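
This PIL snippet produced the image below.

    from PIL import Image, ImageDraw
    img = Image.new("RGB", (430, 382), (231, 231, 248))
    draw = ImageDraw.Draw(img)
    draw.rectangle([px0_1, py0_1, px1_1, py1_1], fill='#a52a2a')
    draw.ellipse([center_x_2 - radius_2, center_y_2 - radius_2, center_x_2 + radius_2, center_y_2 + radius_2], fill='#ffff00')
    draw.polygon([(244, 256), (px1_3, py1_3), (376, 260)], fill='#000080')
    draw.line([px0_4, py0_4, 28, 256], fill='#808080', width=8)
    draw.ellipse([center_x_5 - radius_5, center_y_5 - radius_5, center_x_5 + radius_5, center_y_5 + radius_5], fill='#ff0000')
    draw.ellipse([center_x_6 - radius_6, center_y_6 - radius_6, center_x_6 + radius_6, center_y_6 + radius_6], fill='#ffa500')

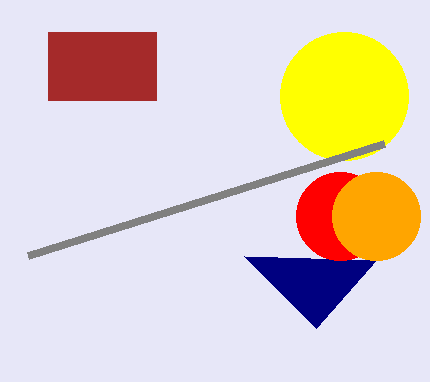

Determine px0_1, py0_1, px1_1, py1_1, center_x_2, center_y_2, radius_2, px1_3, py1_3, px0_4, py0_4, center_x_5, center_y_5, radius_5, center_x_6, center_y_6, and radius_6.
px0_1 = 48, py0_1 = 32, px1_1 = 156, py1_1 = 100, center_x_2 = 344, center_y_2 = 96, radius_2 = 64, px1_3 = 316, py1_3 = 328, px0_4 = 384, py0_4 = 144, center_x_5 = 340, center_y_5 = 216, radius_5 = 44, center_x_6 = 376, center_y_6 = 216, radius_6 = 44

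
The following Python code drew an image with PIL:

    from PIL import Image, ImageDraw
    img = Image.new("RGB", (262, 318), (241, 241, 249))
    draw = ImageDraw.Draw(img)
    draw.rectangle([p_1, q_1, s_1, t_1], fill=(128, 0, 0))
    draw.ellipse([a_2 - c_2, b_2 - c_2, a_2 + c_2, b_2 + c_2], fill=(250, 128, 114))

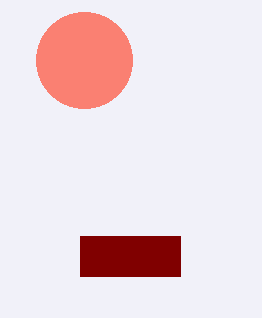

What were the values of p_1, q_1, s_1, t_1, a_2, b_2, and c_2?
p_1 = 80; q_1 = 236; s_1 = 180; t_1 = 276; a_2 = 84; b_2 = 60; c_2 = 48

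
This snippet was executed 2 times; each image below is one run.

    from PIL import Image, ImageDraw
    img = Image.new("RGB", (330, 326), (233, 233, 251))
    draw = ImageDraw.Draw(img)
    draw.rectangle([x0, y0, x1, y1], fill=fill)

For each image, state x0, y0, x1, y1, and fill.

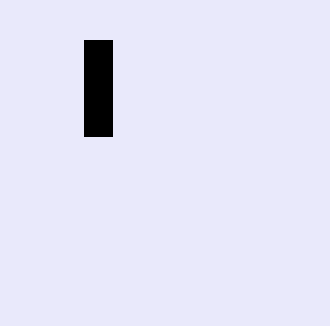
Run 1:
x0 = 84; y0 = 40; x1 = 112; y1 = 136; fill = 'black'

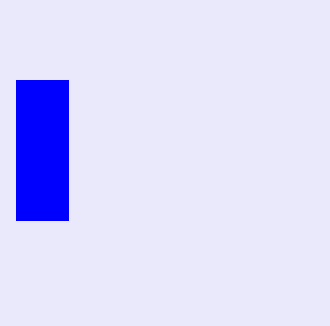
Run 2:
x0 = 16; y0 = 80; x1 = 68; y1 = 220; fill = 'blue'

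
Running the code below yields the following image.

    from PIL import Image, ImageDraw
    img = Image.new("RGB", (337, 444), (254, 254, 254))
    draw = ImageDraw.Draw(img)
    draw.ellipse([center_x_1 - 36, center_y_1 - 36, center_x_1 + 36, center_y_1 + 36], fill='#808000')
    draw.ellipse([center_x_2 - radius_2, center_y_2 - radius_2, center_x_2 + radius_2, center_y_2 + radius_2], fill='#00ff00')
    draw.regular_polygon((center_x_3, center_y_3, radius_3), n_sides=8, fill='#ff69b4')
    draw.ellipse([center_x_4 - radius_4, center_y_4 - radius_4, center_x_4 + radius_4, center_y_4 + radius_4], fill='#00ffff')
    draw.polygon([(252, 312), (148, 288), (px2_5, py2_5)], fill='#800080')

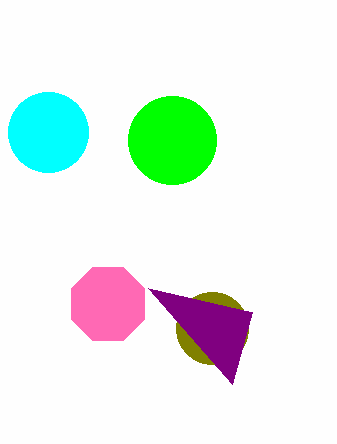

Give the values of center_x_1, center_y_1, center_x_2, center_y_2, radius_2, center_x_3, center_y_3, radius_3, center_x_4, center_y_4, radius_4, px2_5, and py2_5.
center_x_1 = 212; center_y_1 = 328; center_x_2 = 172; center_y_2 = 140; radius_2 = 44; center_x_3 = 108; center_y_3 = 304; radius_3 = 40; center_x_4 = 48; center_y_4 = 132; radius_4 = 40; px2_5 = 232; py2_5 = 384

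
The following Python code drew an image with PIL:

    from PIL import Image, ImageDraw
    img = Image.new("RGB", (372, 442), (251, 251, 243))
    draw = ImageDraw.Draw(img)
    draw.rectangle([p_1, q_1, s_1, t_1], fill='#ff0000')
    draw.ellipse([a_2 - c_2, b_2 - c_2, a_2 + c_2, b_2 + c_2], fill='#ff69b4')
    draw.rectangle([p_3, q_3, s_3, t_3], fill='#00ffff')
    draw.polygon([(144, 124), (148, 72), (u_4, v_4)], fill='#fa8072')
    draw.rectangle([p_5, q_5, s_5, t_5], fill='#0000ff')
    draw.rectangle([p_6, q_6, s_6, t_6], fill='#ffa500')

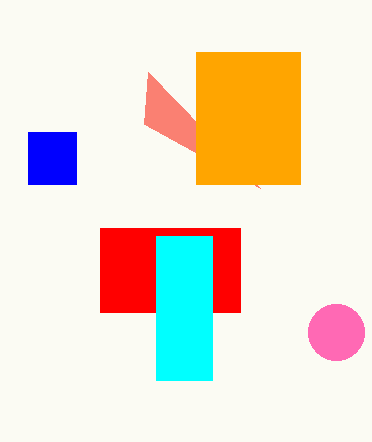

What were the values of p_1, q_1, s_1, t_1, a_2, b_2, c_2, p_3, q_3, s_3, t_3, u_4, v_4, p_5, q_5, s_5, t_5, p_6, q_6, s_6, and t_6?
p_1 = 100, q_1 = 228, s_1 = 240, t_1 = 312, a_2 = 336, b_2 = 332, c_2 = 28, p_3 = 156, q_3 = 236, s_3 = 212, t_3 = 380, u_4 = 260, v_4 = 188, p_5 = 28, q_5 = 132, s_5 = 76, t_5 = 184, p_6 = 196, q_6 = 52, s_6 = 300, t_6 = 184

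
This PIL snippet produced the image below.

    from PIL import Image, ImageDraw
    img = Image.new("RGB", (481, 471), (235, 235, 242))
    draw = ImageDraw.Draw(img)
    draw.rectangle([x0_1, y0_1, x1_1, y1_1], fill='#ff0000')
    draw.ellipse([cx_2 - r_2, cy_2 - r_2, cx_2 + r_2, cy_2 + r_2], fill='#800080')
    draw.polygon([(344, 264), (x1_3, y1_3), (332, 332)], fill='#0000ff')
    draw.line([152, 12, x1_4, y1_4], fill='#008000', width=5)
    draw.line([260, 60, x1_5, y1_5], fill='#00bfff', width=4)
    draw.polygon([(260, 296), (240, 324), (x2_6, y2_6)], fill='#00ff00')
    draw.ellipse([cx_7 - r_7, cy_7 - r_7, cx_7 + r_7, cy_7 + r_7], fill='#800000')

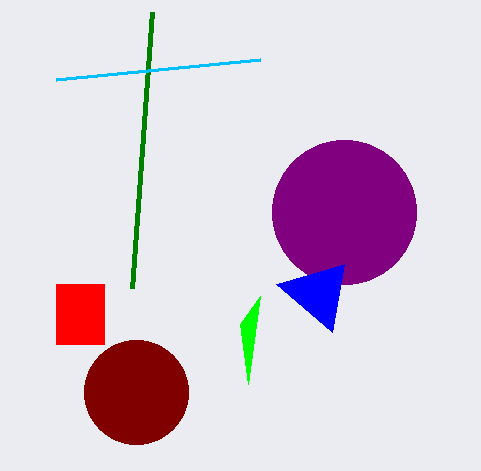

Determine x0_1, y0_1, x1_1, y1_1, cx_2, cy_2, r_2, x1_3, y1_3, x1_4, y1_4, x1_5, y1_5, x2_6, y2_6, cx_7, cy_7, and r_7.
x0_1 = 56
y0_1 = 284
x1_1 = 104
y1_1 = 344
cx_2 = 344
cy_2 = 212
r_2 = 72
x1_3 = 276
y1_3 = 284
x1_4 = 132
y1_4 = 288
x1_5 = 56
y1_5 = 80
x2_6 = 248
y2_6 = 384
cx_7 = 136
cy_7 = 392
r_7 = 52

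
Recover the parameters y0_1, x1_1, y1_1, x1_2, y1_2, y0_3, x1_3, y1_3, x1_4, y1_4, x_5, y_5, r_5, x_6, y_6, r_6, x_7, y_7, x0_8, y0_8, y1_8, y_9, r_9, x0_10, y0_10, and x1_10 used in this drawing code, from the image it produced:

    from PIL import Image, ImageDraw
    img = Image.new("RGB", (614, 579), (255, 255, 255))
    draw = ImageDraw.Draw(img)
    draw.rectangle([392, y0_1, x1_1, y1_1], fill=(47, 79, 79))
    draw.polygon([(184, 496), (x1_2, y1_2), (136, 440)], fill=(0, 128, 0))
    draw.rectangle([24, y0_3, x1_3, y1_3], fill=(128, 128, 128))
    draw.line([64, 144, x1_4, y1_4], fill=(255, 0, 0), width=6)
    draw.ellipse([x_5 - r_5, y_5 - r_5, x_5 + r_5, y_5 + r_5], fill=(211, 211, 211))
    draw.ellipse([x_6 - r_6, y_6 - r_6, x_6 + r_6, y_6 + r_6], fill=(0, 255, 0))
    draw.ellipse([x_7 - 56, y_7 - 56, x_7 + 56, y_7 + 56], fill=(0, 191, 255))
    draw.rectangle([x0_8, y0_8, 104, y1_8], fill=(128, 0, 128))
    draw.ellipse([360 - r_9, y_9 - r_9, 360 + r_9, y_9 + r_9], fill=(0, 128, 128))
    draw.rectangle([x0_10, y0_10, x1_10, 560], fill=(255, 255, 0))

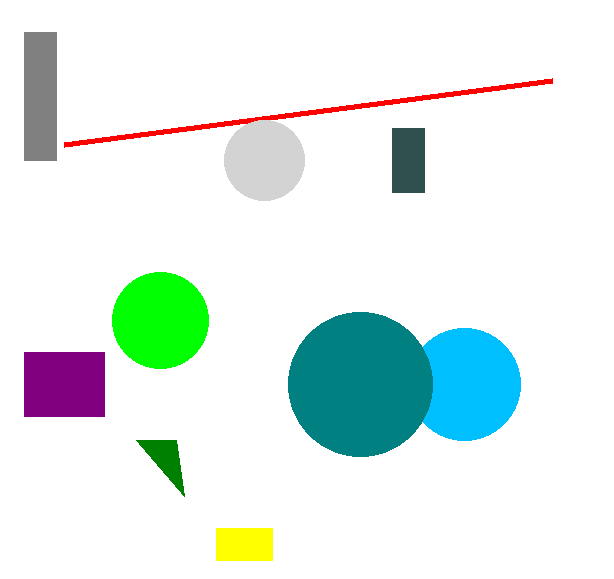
y0_1 = 128, x1_1 = 424, y1_1 = 192, x1_2 = 176, y1_2 = 440, y0_3 = 32, x1_3 = 56, y1_3 = 160, x1_4 = 552, y1_4 = 80, x_5 = 264, y_5 = 160, r_5 = 40, x_6 = 160, y_6 = 320, r_6 = 48, x_7 = 464, y_7 = 384, x0_8 = 24, y0_8 = 352, y1_8 = 416, y_9 = 384, r_9 = 72, x0_10 = 216, y0_10 = 528, x1_10 = 272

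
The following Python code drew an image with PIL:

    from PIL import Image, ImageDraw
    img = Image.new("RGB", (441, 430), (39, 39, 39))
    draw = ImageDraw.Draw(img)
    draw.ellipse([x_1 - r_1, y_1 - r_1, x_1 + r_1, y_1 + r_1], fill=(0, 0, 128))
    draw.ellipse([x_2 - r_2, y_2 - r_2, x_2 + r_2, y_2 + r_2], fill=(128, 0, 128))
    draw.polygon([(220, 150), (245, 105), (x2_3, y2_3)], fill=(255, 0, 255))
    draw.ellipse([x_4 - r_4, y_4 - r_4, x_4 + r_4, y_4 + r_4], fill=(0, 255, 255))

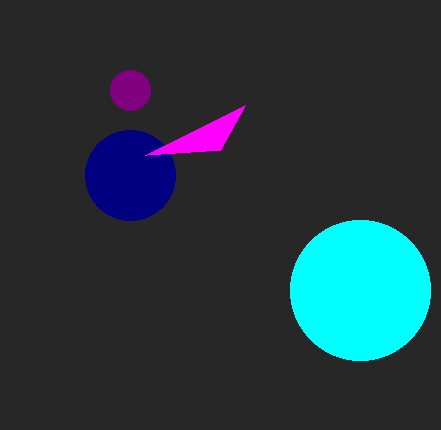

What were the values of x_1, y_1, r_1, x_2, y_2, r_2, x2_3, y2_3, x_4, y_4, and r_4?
x_1 = 130, y_1 = 175, r_1 = 45, x_2 = 130, y_2 = 90, r_2 = 20, x2_3 = 145, y2_3 = 155, x_4 = 360, y_4 = 290, r_4 = 70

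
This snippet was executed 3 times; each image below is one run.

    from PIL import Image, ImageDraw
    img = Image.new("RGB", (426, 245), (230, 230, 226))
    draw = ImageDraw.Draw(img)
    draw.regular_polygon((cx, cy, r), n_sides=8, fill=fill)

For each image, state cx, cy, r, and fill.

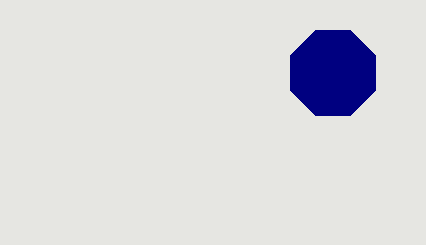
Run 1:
cx = 333, cy = 73, r = 46, fill = 'navy'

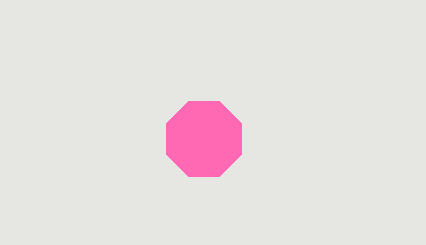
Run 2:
cx = 204, cy = 139, r = 41, fill = 'hotpink'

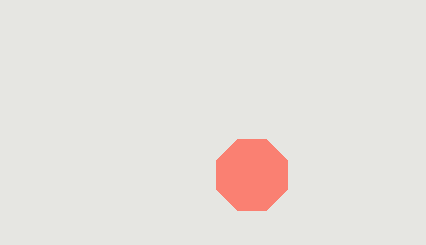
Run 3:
cx = 252
cy = 175
r = 38
fill = 'salmon'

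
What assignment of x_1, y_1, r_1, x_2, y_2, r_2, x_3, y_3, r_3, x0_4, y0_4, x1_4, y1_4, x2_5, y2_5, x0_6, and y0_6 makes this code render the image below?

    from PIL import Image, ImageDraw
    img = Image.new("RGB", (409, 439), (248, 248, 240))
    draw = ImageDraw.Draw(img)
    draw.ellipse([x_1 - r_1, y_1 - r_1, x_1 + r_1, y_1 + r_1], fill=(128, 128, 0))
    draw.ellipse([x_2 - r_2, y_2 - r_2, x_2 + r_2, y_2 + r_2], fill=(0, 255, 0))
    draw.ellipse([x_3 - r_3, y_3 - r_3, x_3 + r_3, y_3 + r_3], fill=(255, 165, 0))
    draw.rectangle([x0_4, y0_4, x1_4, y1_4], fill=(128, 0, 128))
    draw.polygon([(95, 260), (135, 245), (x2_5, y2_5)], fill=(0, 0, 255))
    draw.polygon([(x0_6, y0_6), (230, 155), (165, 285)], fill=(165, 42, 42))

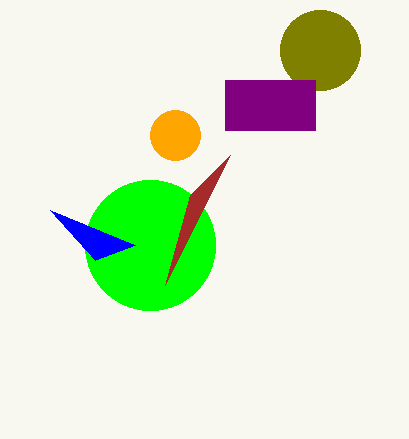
x_1 = 320; y_1 = 50; r_1 = 40; x_2 = 150; y_2 = 245; r_2 = 65; x_3 = 175; y_3 = 135; r_3 = 25; x0_4 = 225; y0_4 = 80; x1_4 = 315; y1_4 = 130; x2_5 = 50; y2_5 = 210; x0_6 = 190; y0_6 = 195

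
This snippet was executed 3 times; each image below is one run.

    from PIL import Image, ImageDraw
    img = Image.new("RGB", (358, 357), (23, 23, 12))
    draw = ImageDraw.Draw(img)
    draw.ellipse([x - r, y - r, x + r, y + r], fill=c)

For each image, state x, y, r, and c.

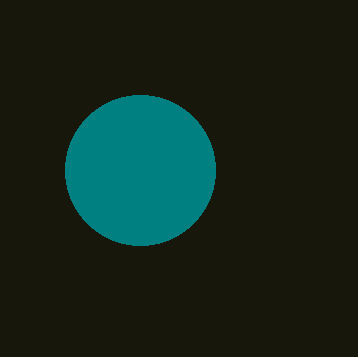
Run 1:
x = 140
y = 170
r = 75
c = 'teal'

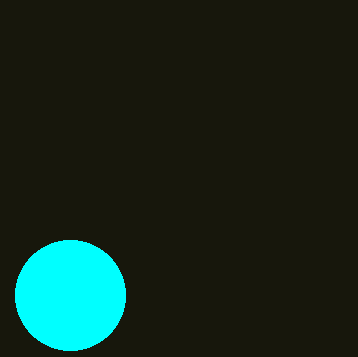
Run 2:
x = 70, y = 295, r = 55, c = 'cyan'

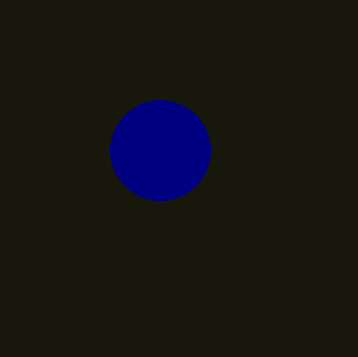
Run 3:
x = 160
y = 150
r = 50
c = 'navy'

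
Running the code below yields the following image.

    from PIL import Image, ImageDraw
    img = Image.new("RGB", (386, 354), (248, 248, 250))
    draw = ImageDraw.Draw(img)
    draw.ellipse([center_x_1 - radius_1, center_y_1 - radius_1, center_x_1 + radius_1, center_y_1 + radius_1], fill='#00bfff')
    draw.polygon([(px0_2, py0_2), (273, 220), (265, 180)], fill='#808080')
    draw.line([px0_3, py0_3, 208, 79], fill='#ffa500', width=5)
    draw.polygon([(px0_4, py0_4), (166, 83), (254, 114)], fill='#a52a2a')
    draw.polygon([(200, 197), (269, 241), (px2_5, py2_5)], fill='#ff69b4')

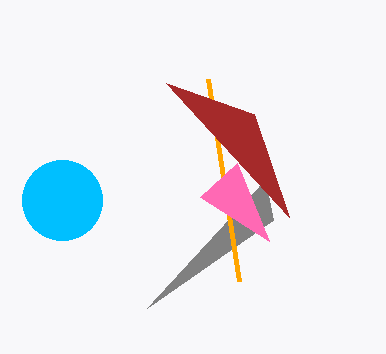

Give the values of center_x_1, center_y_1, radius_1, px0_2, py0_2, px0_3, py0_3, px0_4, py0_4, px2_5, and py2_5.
center_x_1 = 62, center_y_1 = 200, radius_1 = 40, px0_2 = 147, py0_2 = 308, px0_3 = 239, py0_3 = 281, px0_4 = 289, py0_4 = 217, px2_5 = 237, py2_5 = 163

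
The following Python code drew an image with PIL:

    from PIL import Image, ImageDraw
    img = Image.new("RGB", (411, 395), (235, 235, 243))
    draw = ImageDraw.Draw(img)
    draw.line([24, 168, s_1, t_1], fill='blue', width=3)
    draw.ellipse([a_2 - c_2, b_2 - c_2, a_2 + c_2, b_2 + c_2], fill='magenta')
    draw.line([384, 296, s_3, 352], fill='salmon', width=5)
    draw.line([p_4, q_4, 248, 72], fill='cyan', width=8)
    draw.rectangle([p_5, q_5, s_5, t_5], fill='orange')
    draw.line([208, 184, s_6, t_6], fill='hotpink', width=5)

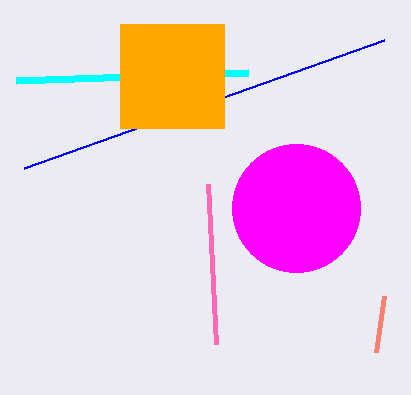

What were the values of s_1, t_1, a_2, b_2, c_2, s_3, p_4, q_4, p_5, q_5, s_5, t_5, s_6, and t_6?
s_1 = 384; t_1 = 40; a_2 = 296; b_2 = 208; c_2 = 64; s_3 = 376; p_4 = 16; q_4 = 80; p_5 = 120; q_5 = 24; s_5 = 224; t_5 = 128; s_6 = 216; t_6 = 344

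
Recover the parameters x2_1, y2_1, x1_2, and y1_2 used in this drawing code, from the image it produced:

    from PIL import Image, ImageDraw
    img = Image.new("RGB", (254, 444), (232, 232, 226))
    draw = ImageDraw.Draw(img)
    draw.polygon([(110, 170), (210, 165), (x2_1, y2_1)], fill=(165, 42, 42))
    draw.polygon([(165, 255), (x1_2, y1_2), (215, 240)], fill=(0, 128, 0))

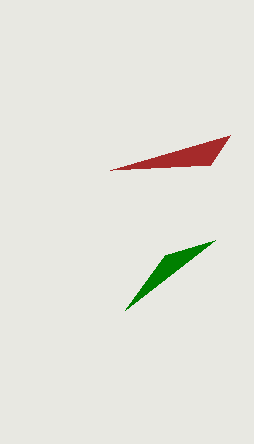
x2_1 = 230
y2_1 = 135
x1_2 = 125
y1_2 = 310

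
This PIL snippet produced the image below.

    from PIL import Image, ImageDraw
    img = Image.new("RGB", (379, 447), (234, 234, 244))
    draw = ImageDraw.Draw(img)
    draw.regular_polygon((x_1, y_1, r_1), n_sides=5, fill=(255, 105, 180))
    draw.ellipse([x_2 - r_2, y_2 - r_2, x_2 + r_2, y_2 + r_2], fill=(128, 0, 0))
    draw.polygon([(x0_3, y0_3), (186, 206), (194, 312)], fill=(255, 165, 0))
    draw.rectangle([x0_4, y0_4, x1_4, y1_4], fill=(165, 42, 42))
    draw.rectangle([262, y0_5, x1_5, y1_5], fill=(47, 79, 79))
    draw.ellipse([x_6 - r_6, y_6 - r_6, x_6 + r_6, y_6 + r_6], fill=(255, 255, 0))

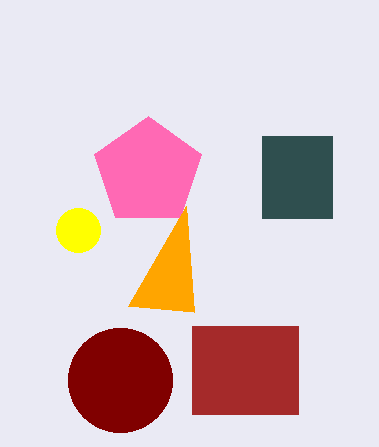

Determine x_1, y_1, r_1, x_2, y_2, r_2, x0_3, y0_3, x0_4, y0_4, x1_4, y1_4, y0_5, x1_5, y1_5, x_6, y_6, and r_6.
x_1 = 148; y_1 = 172; r_1 = 56; x_2 = 120; y_2 = 380; r_2 = 52; x0_3 = 128; y0_3 = 306; x0_4 = 192; y0_4 = 326; x1_4 = 298; y1_4 = 414; y0_5 = 136; x1_5 = 332; y1_5 = 218; x_6 = 78; y_6 = 230; r_6 = 22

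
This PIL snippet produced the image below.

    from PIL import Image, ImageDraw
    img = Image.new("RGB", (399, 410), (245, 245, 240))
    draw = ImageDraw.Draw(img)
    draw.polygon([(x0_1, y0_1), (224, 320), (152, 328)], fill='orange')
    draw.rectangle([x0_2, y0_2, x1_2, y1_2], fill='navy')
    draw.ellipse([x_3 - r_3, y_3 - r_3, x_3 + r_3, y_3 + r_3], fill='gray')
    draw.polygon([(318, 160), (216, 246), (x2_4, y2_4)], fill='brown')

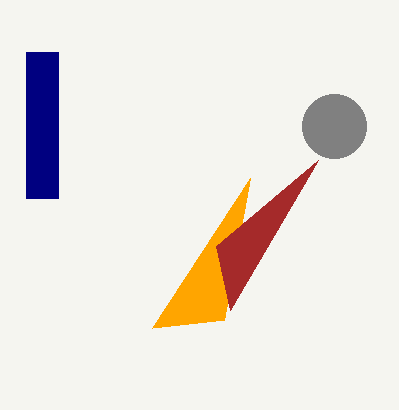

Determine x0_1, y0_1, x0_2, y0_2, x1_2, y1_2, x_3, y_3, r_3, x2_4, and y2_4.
x0_1 = 250, y0_1 = 178, x0_2 = 26, y0_2 = 52, x1_2 = 58, y1_2 = 198, x_3 = 334, y_3 = 126, r_3 = 32, x2_4 = 230, y2_4 = 310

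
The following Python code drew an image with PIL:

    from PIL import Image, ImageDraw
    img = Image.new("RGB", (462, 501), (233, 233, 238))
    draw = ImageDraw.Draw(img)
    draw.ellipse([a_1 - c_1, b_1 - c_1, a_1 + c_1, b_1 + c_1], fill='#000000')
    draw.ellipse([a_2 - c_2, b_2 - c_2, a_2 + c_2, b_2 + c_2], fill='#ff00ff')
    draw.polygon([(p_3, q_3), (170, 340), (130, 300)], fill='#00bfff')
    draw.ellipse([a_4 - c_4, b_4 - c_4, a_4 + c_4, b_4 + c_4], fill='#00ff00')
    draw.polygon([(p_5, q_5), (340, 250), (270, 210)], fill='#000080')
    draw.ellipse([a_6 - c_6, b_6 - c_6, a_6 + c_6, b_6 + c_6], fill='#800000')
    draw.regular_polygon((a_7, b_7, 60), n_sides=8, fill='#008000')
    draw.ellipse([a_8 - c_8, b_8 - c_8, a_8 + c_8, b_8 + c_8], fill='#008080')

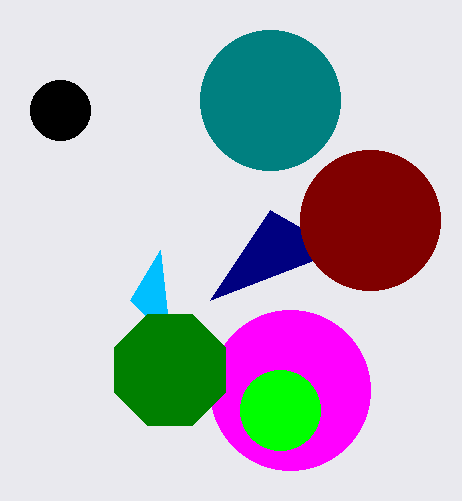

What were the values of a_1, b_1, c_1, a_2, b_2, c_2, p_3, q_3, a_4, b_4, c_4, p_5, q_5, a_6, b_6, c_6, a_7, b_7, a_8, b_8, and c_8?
a_1 = 60
b_1 = 110
c_1 = 30
a_2 = 290
b_2 = 390
c_2 = 80
p_3 = 160
q_3 = 250
a_4 = 280
b_4 = 410
c_4 = 40
p_5 = 210
q_5 = 300
a_6 = 370
b_6 = 220
c_6 = 70
a_7 = 170
b_7 = 370
a_8 = 270
b_8 = 100
c_8 = 70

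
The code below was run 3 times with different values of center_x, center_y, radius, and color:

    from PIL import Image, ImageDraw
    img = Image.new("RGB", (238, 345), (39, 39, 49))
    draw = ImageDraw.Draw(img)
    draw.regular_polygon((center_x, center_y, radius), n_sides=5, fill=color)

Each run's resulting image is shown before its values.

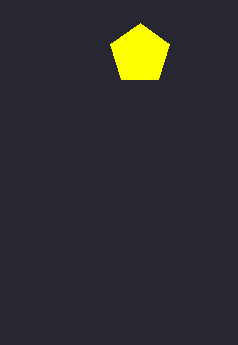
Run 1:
center_x = 140; center_y = 54; radius = 31; color = 'yellow'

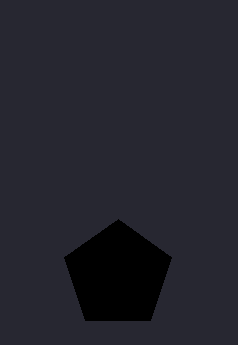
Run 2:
center_x = 118; center_y = 275; radius = 56; color = 'black'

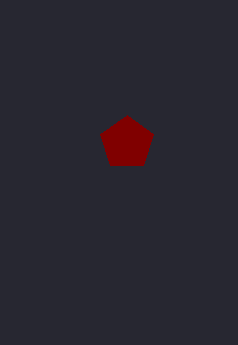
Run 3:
center_x = 127, center_y = 143, radius = 28, color = 'maroon'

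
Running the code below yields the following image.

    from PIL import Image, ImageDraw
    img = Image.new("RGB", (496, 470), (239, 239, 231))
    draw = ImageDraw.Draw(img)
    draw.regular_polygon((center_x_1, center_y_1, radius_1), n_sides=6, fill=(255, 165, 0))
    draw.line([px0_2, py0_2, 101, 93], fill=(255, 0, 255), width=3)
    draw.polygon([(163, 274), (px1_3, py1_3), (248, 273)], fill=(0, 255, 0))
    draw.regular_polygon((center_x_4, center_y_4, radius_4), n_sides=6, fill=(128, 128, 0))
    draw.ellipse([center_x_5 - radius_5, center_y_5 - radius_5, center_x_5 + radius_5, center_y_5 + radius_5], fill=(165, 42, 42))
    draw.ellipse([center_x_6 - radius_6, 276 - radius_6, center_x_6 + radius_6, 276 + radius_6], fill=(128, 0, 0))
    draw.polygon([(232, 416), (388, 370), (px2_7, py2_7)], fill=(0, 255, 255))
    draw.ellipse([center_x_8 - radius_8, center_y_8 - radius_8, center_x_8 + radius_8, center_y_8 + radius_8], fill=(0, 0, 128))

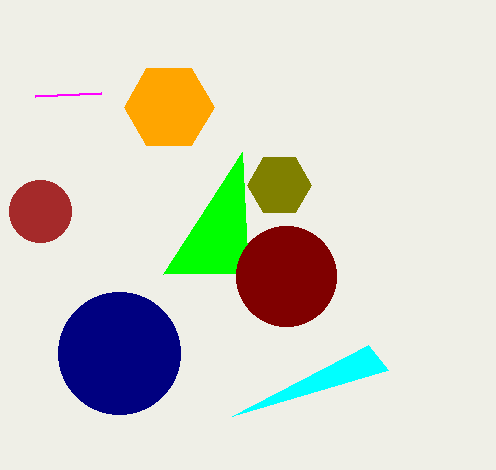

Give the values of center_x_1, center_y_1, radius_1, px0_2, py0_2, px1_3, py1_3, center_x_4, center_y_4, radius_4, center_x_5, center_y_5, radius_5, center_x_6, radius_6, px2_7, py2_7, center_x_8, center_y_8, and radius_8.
center_x_1 = 169, center_y_1 = 107, radius_1 = 45, px0_2 = 35, py0_2 = 96, px1_3 = 242, py1_3 = 152, center_x_4 = 279, center_y_4 = 185, radius_4 = 32, center_x_5 = 40, center_y_5 = 211, radius_5 = 31, center_x_6 = 286, radius_6 = 50, px2_7 = 368, py2_7 = 345, center_x_8 = 119, center_y_8 = 353, radius_8 = 61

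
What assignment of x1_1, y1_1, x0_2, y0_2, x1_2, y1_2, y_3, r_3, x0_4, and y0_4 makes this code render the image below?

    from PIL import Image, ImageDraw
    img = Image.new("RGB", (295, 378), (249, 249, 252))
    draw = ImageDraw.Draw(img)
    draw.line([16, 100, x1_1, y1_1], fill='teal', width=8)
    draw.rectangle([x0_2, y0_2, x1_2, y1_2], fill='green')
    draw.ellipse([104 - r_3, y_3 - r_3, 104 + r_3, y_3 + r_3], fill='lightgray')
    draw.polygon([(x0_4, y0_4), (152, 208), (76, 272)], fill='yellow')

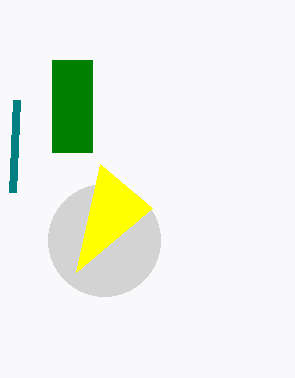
x1_1 = 12
y1_1 = 192
x0_2 = 52
y0_2 = 60
x1_2 = 92
y1_2 = 152
y_3 = 240
r_3 = 56
x0_4 = 100
y0_4 = 164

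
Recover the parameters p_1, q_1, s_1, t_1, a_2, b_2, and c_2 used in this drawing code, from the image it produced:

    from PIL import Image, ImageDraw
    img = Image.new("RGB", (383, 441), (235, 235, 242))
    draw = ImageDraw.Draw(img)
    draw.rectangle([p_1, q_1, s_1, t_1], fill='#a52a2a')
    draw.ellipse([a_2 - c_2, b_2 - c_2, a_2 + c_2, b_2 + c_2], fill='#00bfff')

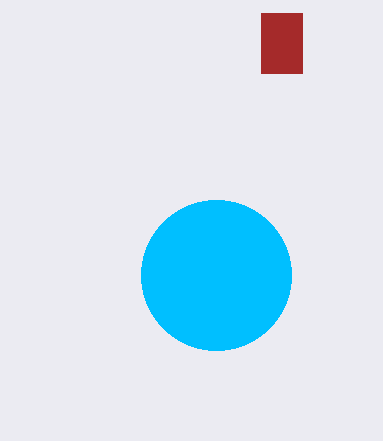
p_1 = 261, q_1 = 13, s_1 = 302, t_1 = 73, a_2 = 216, b_2 = 275, c_2 = 75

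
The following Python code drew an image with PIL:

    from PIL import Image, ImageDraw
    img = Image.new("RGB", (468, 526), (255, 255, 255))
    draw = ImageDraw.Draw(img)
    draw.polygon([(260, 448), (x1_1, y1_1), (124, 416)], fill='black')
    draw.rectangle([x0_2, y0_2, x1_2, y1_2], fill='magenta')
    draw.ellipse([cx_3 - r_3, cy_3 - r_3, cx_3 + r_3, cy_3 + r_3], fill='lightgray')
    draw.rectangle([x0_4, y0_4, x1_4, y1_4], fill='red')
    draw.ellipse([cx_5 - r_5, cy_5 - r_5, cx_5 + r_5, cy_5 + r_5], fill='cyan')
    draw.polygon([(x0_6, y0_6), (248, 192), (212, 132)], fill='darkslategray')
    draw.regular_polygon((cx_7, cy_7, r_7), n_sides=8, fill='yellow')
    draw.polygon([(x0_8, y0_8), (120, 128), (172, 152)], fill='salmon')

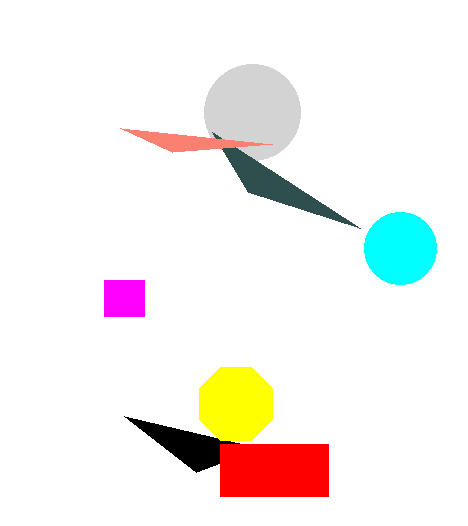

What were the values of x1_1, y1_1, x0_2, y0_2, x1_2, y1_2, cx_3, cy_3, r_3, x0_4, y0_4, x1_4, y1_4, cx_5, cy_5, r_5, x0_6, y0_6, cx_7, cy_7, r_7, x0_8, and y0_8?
x1_1 = 196
y1_1 = 472
x0_2 = 104
y0_2 = 280
x1_2 = 144
y1_2 = 316
cx_3 = 252
cy_3 = 112
r_3 = 48
x0_4 = 220
y0_4 = 444
x1_4 = 328
y1_4 = 496
cx_5 = 400
cy_5 = 248
r_5 = 36
x0_6 = 360
y0_6 = 228
cx_7 = 236
cy_7 = 404
r_7 = 40
x0_8 = 272
y0_8 = 144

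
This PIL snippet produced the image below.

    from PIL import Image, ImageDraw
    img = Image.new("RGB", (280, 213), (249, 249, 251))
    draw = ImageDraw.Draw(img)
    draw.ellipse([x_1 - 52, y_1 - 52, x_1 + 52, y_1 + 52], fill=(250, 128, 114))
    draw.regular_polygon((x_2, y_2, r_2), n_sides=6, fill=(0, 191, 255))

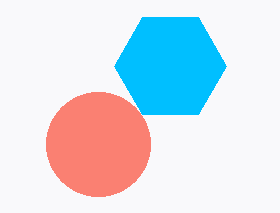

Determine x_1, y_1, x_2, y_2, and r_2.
x_1 = 98; y_1 = 144; x_2 = 170; y_2 = 66; r_2 = 56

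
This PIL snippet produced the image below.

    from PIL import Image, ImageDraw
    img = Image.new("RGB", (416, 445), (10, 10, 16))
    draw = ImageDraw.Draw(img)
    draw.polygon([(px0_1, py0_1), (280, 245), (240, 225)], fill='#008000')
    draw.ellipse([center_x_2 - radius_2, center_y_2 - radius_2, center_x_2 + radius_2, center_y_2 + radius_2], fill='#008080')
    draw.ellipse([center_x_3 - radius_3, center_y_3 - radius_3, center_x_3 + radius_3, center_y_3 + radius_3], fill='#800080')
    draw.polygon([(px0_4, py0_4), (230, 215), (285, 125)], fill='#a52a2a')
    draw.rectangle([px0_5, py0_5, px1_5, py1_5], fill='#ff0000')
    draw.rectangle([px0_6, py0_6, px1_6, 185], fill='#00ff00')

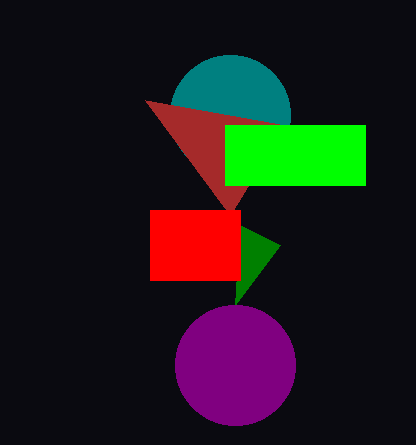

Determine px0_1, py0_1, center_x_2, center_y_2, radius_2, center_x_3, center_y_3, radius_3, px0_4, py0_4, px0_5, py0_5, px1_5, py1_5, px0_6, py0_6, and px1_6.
px0_1 = 235
py0_1 = 305
center_x_2 = 230
center_y_2 = 115
radius_2 = 60
center_x_3 = 235
center_y_3 = 365
radius_3 = 60
px0_4 = 145
py0_4 = 100
px0_5 = 150
py0_5 = 210
px1_5 = 240
py1_5 = 280
px0_6 = 225
py0_6 = 125
px1_6 = 365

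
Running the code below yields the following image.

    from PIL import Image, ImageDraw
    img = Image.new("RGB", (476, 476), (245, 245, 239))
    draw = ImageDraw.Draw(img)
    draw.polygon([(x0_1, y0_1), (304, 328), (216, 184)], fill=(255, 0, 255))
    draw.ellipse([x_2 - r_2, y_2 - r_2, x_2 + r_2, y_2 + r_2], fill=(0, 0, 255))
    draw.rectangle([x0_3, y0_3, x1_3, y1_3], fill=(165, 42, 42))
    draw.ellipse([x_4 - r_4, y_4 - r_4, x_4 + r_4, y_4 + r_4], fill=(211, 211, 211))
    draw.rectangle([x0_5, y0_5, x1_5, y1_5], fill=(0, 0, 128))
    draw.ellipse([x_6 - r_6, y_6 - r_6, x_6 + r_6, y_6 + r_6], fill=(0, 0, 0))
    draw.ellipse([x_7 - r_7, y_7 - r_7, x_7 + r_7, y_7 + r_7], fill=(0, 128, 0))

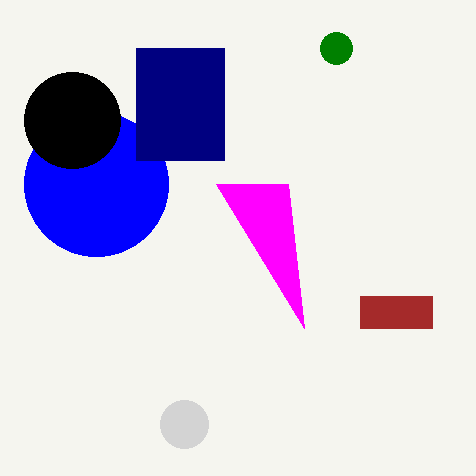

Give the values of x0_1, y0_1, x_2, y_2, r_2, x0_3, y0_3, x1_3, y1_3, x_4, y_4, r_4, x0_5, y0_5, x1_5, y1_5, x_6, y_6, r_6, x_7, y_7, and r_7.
x0_1 = 288
y0_1 = 184
x_2 = 96
y_2 = 184
r_2 = 72
x0_3 = 360
y0_3 = 296
x1_3 = 432
y1_3 = 328
x_4 = 184
y_4 = 424
r_4 = 24
x0_5 = 136
y0_5 = 48
x1_5 = 224
y1_5 = 160
x_6 = 72
y_6 = 120
r_6 = 48
x_7 = 336
y_7 = 48
r_7 = 16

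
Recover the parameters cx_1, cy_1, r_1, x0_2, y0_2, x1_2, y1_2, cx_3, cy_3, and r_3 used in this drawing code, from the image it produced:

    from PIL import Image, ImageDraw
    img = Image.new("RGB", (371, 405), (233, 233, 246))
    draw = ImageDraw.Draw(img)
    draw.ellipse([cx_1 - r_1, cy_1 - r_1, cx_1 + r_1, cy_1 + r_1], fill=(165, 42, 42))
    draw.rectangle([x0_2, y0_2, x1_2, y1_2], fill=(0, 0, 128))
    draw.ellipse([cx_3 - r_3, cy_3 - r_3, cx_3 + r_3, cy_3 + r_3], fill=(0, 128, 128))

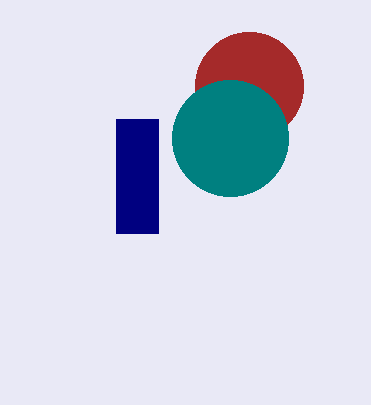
cx_1 = 249; cy_1 = 86; r_1 = 54; x0_2 = 116; y0_2 = 119; x1_2 = 158; y1_2 = 233; cx_3 = 230; cy_3 = 138; r_3 = 58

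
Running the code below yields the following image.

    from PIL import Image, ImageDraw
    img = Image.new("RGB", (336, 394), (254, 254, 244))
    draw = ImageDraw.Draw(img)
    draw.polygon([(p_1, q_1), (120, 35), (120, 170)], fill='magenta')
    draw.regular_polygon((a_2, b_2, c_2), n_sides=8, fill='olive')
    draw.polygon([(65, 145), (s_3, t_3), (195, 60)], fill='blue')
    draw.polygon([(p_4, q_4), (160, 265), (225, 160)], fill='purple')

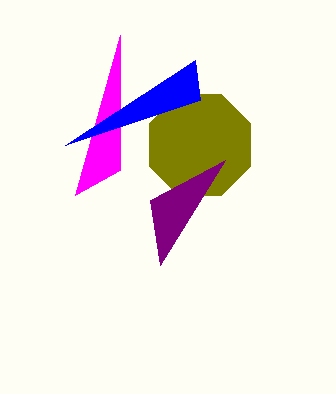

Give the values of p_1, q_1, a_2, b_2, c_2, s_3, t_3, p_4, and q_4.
p_1 = 75; q_1 = 195; a_2 = 200; b_2 = 145; c_2 = 55; s_3 = 200; t_3 = 100; p_4 = 150; q_4 = 200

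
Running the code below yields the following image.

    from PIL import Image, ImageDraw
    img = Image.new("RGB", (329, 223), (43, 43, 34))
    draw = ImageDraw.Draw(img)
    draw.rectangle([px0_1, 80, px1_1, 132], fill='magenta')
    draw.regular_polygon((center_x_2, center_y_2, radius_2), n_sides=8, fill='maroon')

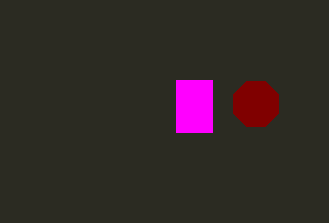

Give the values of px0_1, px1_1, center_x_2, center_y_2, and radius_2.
px0_1 = 176, px1_1 = 212, center_x_2 = 256, center_y_2 = 104, radius_2 = 24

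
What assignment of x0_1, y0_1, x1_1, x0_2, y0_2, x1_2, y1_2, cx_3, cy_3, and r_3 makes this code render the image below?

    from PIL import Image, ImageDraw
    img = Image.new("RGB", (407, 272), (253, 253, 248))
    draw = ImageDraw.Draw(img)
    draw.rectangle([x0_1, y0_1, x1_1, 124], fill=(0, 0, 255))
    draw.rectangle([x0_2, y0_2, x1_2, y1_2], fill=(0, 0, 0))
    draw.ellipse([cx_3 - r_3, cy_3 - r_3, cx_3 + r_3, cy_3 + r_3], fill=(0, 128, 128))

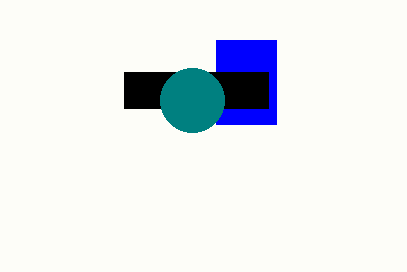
x0_1 = 216
y0_1 = 40
x1_1 = 276
x0_2 = 124
y0_2 = 72
x1_2 = 268
y1_2 = 108
cx_3 = 192
cy_3 = 100
r_3 = 32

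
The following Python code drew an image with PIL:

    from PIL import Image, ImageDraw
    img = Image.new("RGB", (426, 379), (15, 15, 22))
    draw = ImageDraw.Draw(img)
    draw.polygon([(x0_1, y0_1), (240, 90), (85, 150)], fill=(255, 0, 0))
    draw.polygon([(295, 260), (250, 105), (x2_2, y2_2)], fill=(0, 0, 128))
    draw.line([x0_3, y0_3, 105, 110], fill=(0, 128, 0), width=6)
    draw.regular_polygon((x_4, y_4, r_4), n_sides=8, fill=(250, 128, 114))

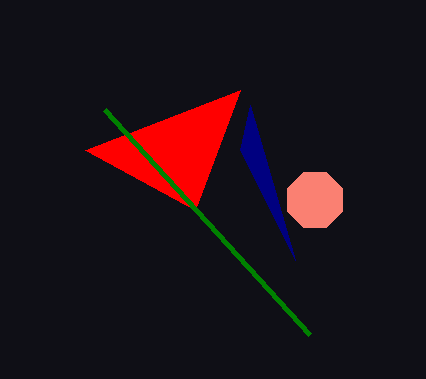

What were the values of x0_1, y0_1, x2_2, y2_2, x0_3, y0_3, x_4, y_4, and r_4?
x0_1 = 195
y0_1 = 210
x2_2 = 240
y2_2 = 150
x0_3 = 310
y0_3 = 335
x_4 = 315
y_4 = 200
r_4 = 30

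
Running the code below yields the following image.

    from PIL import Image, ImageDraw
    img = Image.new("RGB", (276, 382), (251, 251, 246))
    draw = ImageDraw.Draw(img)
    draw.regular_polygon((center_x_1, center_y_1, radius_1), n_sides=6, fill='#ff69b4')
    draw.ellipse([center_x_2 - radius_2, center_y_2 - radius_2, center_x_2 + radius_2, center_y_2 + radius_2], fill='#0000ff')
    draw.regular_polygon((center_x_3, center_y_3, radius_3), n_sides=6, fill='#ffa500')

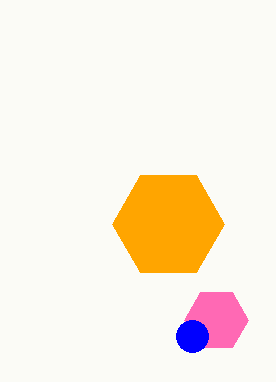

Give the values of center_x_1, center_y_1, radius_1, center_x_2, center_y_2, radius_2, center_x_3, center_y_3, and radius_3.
center_x_1 = 216, center_y_1 = 320, radius_1 = 32, center_x_2 = 192, center_y_2 = 336, radius_2 = 16, center_x_3 = 168, center_y_3 = 224, radius_3 = 56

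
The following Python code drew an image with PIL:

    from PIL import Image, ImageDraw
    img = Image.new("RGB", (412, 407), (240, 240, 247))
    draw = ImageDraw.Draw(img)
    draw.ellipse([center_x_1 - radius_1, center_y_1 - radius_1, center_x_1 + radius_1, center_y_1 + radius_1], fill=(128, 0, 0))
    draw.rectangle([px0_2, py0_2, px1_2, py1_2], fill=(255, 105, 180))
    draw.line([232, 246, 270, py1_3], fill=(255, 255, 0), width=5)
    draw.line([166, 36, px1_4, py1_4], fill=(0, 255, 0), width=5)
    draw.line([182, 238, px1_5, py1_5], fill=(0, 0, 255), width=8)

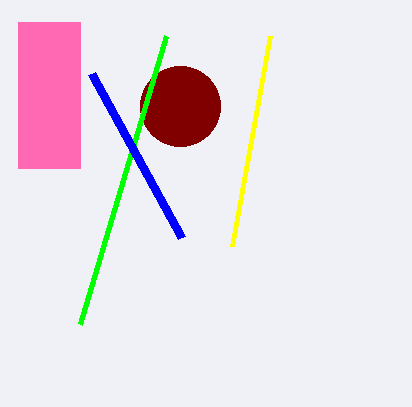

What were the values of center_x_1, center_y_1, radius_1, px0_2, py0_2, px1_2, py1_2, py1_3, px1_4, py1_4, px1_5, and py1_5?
center_x_1 = 180, center_y_1 = 106, radius_1 = 40, px0_2 = 18, py0_2 = 22, px1_2 = 80, py1_2 = 168, py1_3 = 36, px1_4 = 80, py1_4 = 324, px1_5 = 92, py1_5 = 74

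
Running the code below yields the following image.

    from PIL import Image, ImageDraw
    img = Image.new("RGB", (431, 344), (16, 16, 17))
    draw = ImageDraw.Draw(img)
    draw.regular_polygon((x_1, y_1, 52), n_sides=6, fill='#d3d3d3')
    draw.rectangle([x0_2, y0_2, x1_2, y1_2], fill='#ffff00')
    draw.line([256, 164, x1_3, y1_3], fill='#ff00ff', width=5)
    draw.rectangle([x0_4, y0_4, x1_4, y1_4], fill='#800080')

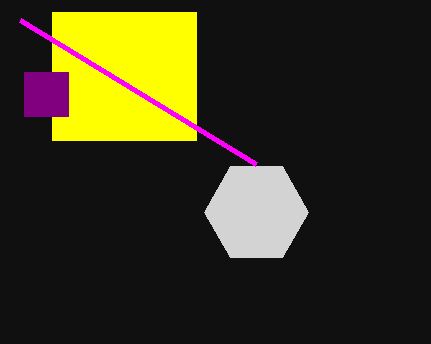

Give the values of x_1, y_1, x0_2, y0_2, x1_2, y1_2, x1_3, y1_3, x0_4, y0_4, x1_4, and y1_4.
x_1 = 256, y_1 = 212, x0_2 = 52, y0_2 = 12, x1_2 = 196, y1_2 = 140, x1_3 = 20, y1_3 = 20, x0_4 = 24, y0_4 = 72, x1_4 = 68, y1_4 = 116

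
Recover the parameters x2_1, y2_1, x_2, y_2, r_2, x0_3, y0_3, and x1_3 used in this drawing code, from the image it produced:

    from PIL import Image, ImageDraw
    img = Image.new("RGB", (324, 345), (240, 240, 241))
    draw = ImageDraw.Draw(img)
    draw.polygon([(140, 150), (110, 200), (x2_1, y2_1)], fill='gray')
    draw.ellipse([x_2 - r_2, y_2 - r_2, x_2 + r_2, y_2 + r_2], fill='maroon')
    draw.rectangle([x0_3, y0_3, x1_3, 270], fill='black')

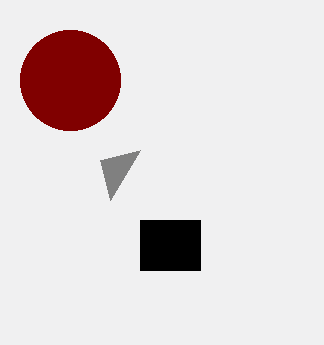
x2_1 = 100, y2_1 = 160, x_2 = 70, y_2 = 80, r_2 = 50, x0_3 = 140, y0_3 = 220, x1_3 = 200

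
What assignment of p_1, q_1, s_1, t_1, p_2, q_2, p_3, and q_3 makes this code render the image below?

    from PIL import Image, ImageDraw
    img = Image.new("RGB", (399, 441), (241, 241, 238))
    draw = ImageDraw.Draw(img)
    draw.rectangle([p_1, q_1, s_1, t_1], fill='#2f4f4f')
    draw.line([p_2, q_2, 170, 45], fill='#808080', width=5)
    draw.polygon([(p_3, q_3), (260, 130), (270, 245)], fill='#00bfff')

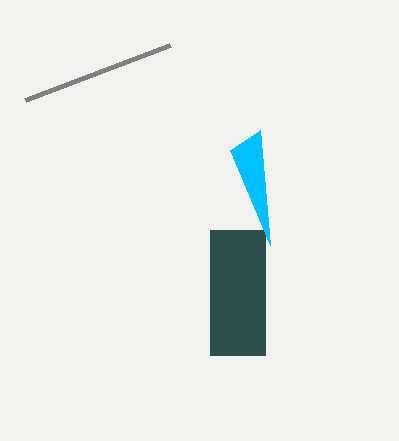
p_1 = 210, q_1 = 230, s_1 = 265, t_1 = 355, p_2 = 25, q_2 = 100, p_3 = 230, q_3 = 150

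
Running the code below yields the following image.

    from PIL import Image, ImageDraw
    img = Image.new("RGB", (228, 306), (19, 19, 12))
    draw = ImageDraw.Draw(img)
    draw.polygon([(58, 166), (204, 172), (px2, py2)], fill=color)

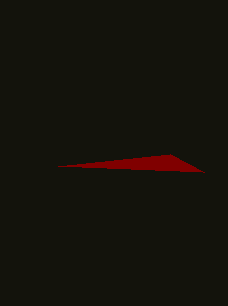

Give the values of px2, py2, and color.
px2 = 170; py2 = 154; color = 'maroon'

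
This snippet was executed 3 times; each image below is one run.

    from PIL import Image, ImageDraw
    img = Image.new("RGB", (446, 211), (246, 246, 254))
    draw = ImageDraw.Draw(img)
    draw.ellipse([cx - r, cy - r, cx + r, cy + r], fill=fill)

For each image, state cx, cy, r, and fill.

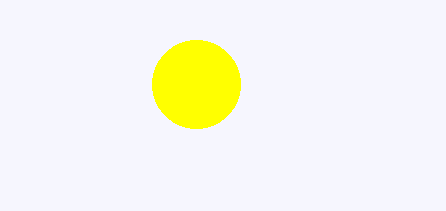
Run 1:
cx = 196, cy = 84, r = 44, fill = 'yellow'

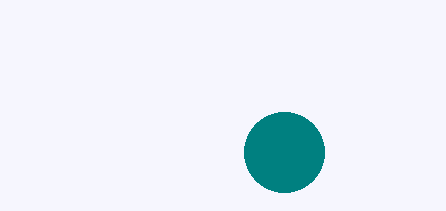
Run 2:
cx = 284
cy = 152
r = 40
fill = 'teal'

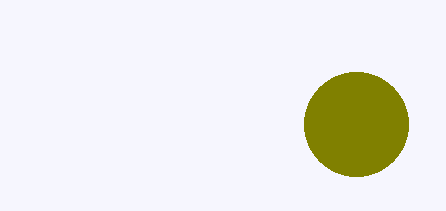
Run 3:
cx = 356; cy = 124; r = 52; fill = 'olive'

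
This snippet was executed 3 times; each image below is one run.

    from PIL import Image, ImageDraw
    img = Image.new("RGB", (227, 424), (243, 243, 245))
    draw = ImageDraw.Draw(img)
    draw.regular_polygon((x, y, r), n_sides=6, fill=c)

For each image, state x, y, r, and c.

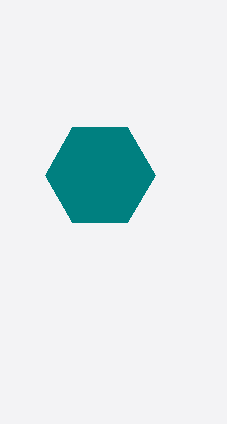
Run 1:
x = 100, y = 175, r = 55, c = 'teal'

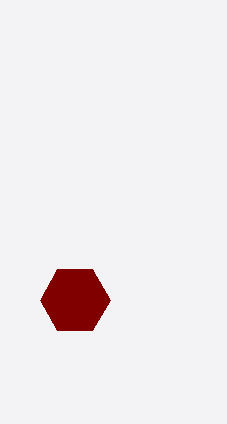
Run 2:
x = 75, y = 300, r = 35, c = 'maroon'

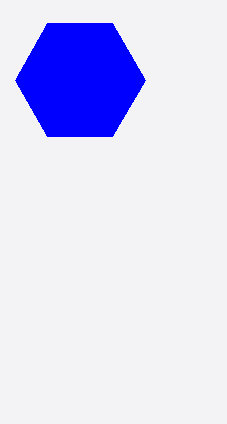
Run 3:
x = 80, y = 80, r = 65, c = 'blue'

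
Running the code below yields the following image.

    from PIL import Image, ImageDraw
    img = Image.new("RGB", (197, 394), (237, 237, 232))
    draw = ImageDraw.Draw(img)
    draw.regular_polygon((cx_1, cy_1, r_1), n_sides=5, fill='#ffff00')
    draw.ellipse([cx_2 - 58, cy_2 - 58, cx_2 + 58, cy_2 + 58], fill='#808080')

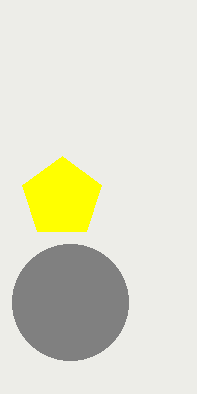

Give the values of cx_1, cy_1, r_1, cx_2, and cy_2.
cx_1 = 62; cy_1 = 198; r_1 = 42; cx_2 = 70; cy_2 = 302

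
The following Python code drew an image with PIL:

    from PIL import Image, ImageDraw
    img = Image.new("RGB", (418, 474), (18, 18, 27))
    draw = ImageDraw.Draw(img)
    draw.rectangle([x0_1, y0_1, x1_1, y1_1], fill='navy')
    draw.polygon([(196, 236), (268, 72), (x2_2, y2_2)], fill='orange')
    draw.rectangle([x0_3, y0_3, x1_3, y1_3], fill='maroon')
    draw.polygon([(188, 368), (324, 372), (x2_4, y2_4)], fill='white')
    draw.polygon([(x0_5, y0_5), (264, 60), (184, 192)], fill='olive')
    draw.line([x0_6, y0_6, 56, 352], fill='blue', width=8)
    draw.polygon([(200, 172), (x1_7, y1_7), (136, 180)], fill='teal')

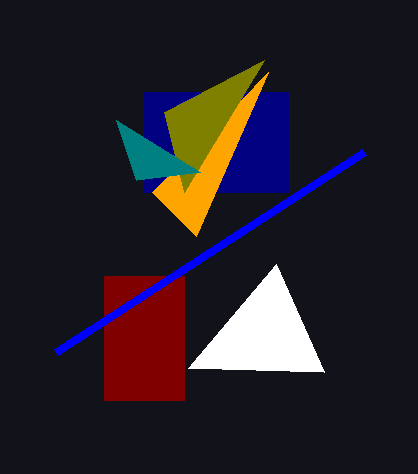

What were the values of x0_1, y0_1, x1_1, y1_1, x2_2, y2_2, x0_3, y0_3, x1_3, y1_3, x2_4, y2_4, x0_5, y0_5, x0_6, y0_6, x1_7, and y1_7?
x0_1 = 144, y0_1 = 92, x1_1 = 288, y1_1 = 192, x2_2 = 152, y2_2 = 192, x0_3 = 104, y0_3 = 276, x1_3 = 184, y1_3 = 400, x2_4 = 276, y2_4 = 264, x0_5 = 164, y0_5 = 112, x0_6 = 364, y0_6 = 152, x1_7 = 116, y1_7 = 120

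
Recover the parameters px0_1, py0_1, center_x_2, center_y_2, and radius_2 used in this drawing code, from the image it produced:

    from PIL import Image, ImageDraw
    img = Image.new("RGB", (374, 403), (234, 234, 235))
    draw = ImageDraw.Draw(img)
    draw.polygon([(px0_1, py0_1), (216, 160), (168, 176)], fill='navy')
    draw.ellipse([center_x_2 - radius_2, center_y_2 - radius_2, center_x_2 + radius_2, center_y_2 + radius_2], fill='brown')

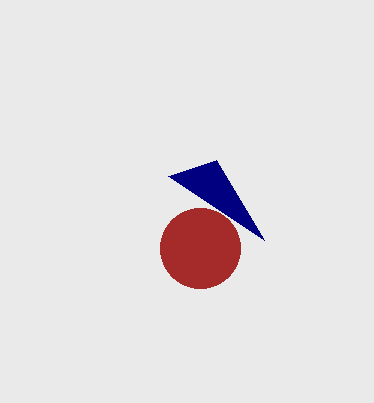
px0_1 = 264, py0_1 = 240, center_x_2 = 200, center_y_2 = 248, radius_2 = 40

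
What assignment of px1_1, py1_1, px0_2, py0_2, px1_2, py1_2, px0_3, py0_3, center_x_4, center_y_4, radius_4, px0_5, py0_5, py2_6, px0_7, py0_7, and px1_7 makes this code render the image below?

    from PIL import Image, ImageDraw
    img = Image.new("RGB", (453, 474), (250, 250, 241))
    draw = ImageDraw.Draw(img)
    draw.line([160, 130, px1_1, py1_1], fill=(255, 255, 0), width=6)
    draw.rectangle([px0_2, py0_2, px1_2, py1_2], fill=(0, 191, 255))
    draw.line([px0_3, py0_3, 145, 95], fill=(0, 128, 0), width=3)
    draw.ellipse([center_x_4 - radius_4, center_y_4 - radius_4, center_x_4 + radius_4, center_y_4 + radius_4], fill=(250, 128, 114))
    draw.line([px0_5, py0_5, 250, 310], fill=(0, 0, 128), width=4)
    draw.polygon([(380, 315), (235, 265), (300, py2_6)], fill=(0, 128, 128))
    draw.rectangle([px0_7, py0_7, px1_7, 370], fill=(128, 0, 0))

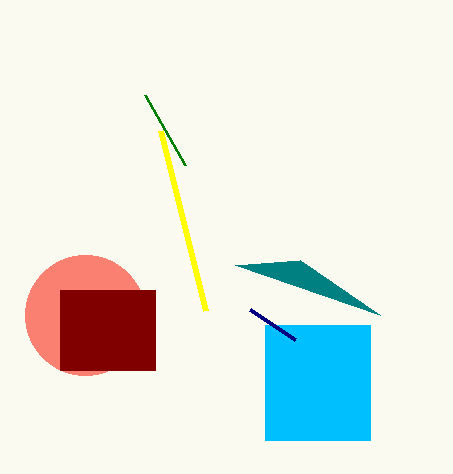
px1_1 = 205; py1_1 = 310; px0_2 = 265; py0_2 = 325; px1_2 = 370; py1_2 = 440; px0_3 = 185; py0_3 = 165; center_x_4 = 85; center_y_4 = 315; radius_4 = 60; px0_5 = 295; py0_5 = 340; py2_6 = 260; px0_7 = 60; py0_7 = 290; px1_7 = 155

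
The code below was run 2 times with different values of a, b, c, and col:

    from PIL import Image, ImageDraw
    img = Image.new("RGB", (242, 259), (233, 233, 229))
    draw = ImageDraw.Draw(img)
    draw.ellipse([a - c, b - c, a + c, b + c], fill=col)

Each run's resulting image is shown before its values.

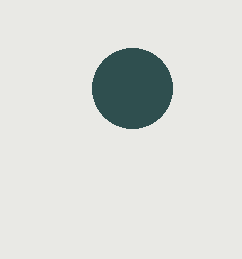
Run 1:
a = 132
b = 88
c = 40
col = 'darkslategray'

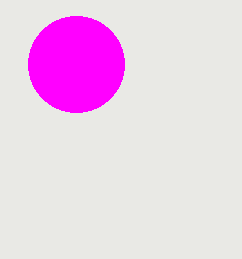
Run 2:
a = 76
b = 64
c = 48
col = 'magenta'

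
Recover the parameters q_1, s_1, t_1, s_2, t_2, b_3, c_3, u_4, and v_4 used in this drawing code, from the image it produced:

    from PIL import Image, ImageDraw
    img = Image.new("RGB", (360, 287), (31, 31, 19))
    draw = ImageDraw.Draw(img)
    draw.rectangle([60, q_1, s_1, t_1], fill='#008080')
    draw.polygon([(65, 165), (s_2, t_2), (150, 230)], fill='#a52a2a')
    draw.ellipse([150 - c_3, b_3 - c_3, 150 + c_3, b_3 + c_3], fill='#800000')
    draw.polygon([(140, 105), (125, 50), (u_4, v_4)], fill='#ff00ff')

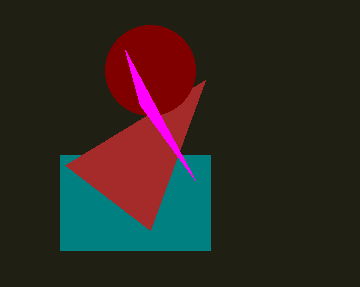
q_1 = 155
s_1 = 210
t_1 = 250
s_2 = 205
t_2 = 80
b_3 = 70
c_3 = 45
u_4 = 195
v_4 = 180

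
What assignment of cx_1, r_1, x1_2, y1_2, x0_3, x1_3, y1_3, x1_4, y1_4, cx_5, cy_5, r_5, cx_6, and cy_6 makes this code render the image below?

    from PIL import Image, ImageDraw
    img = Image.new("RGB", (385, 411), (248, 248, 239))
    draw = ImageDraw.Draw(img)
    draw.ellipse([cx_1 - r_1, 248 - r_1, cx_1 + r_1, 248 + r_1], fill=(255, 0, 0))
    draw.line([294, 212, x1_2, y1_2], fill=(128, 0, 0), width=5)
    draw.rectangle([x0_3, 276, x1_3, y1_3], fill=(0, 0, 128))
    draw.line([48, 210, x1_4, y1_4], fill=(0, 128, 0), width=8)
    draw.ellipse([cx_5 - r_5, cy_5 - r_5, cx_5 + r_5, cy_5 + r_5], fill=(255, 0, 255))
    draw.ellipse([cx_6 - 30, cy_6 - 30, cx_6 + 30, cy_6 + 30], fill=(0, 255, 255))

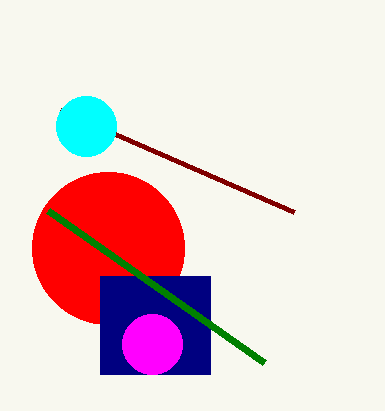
cx_1 = 108; r_1 = 76; x1_2 = 60; y1_2 = 110; x0_3 = 100; x1_3 = 210; y1_3 = 374; x1_4 = 264; y1_4 = 362; cx_5 = 152; cy_5 = 344; r_5 = 30; cx_6 = 86; cy_6 = 126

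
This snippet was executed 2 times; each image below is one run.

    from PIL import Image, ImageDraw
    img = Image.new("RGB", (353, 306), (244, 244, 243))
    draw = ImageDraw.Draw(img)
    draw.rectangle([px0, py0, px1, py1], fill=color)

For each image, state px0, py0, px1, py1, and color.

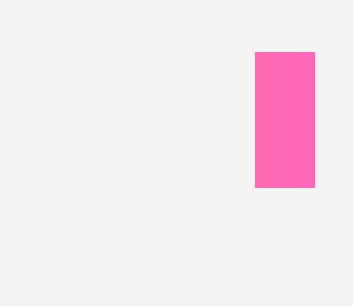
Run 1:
px0 = 255
py0 = 52
px1 = 314
py1 = 187
color = 'hotpink'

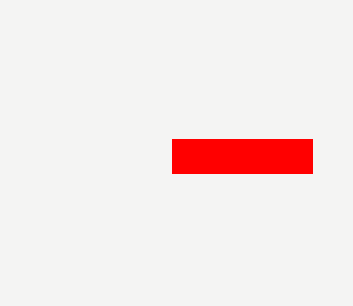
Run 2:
px0 = 172; py0 = 139; px1 = 312; py1 = 173; color = 'red'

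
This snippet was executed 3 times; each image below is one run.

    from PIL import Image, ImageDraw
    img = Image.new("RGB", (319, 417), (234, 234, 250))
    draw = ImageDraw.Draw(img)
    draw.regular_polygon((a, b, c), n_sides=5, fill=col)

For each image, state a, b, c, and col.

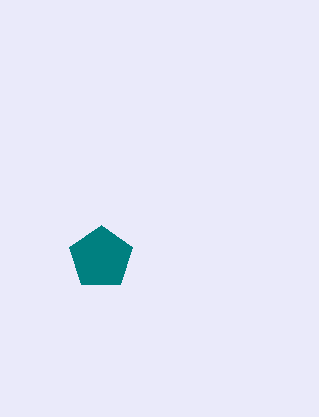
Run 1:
a = 101; b = 258; c = 33; col = 'teal'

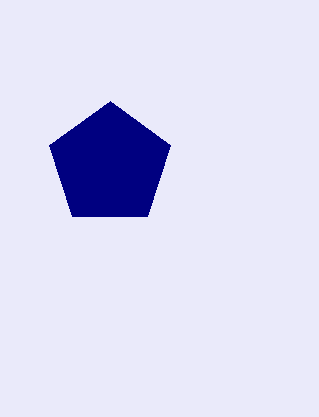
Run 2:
a = 110, b = 165, c = 64, col = 'navy'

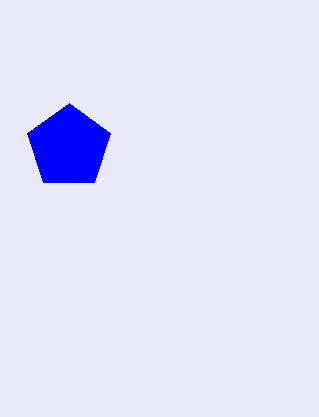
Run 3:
a = 69; b = 147; c = 44; col = 'blue'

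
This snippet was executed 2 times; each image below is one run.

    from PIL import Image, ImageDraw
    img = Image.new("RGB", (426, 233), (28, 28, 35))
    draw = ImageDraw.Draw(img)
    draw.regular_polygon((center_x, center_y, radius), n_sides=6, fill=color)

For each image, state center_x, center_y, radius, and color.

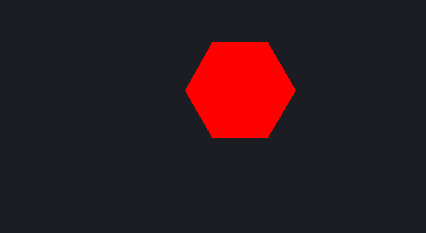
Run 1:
center_x = 240
center_y = 90
radius = 55
color = 'red'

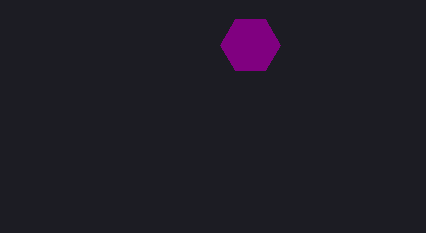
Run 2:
center_x = 250, center_y = 45, radius = 30, color = 'purple'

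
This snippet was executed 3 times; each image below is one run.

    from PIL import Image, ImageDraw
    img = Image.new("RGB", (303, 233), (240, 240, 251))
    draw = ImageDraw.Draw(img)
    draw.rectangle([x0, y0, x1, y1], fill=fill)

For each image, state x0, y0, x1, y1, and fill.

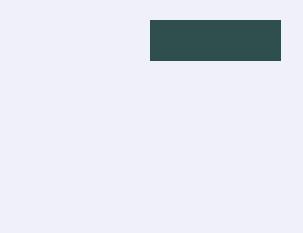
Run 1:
x0 = 150
y0 = 20
x1 = 280
y1 = 60
fill = 'darkslategray'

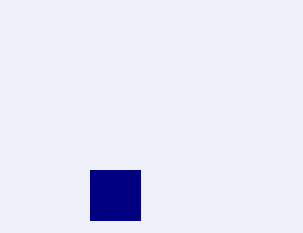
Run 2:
x0 = 90; y0 = 170; x1 = 140; y1 = 220; fill = 'navy'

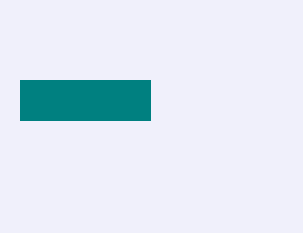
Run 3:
x0 = 20
y0 = 80
x1 = 150
y1 = 120
fill = 'teal'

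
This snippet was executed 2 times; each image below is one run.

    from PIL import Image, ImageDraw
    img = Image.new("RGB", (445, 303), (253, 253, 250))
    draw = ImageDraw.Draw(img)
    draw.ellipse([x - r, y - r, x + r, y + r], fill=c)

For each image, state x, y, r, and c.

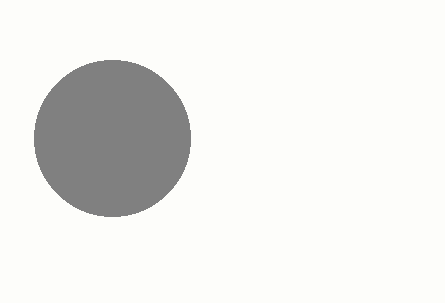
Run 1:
x = 112, y = 138, r = 78, c = 'gray'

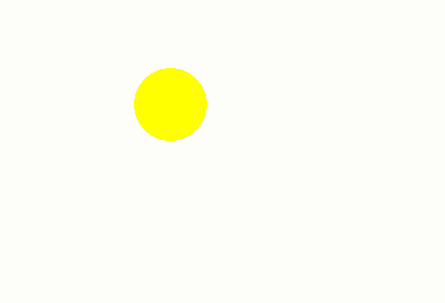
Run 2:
x = 170, y = 104, r = 36, c = 'yellow'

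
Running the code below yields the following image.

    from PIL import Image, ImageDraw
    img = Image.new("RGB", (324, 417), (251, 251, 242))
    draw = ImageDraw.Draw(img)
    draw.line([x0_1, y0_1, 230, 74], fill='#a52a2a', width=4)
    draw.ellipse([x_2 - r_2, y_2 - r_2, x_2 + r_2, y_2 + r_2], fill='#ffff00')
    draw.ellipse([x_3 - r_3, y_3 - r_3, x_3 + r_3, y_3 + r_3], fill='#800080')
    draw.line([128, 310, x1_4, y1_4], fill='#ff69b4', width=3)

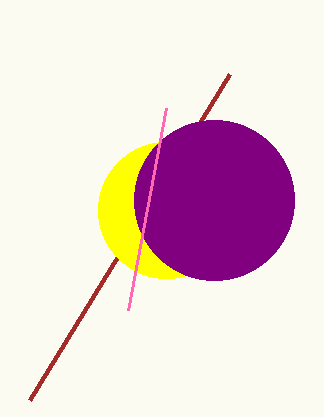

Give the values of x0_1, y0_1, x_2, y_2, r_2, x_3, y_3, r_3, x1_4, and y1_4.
x0_1 = 30
y0_1 = 400
x_2 = 166
y_2 = 210
r_2 = 68
x_3 = 214
y_3 = 200
r_3 = 80
x1_4 = 166
y1_4 = 108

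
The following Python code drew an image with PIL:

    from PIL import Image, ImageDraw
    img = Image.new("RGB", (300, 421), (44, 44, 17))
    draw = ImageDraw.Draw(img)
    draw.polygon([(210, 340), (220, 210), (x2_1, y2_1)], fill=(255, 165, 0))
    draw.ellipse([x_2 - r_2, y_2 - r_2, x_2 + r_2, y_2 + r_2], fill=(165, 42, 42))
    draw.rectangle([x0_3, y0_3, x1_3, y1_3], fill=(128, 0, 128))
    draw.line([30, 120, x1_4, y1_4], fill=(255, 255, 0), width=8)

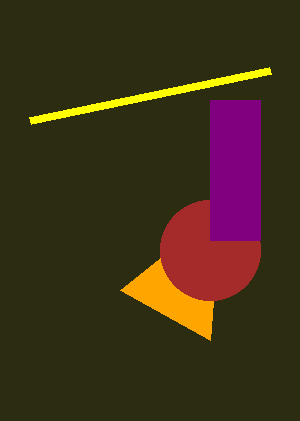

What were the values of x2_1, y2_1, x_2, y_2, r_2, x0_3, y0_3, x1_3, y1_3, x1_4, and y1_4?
x2_1 = 120
y2_1 = 290
x_2 = 210
y_2 = 250
r_2 = 50
x0_3 = 210
y0_3 = 100
x1_3 = 260
y1_3 = 240
x1_4 = 270
y1_4 = 70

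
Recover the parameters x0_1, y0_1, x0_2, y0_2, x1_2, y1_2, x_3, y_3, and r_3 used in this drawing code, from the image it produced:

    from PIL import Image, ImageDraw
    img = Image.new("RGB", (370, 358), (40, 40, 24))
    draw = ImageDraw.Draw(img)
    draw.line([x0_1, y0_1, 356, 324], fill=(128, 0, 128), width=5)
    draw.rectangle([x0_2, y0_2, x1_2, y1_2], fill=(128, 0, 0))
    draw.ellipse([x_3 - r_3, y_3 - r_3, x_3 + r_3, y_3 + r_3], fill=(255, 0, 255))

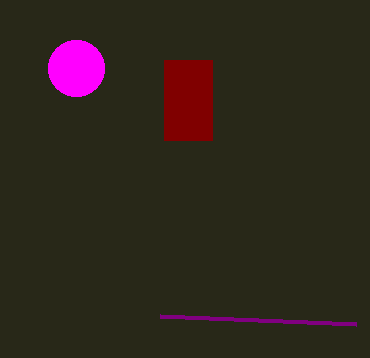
x0_1 = 160
y0_1 = 316
x0_2 = 164
y0_2 = 60
x1_2 = 212
y1_2 = 140
x_3 = 76
y_3 = 68
r_3 = 28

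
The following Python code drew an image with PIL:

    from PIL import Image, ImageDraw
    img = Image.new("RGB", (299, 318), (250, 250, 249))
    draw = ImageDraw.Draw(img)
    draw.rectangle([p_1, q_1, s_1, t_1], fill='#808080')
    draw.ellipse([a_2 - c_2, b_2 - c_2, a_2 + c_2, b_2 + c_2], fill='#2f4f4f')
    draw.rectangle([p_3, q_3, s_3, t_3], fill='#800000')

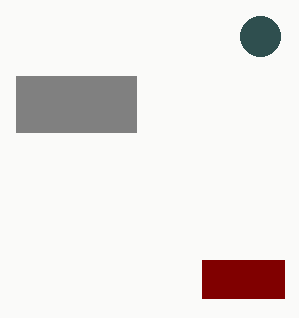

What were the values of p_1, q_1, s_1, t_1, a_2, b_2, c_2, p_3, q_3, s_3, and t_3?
p_1 = 16; q_1 = 76; s_1 = 136; t_1 = 132; a_2 = 260; b_2 = 36; c_2 = 20; p_3 = 202; q_3 = 260; s_3 = 284; t_3 = 298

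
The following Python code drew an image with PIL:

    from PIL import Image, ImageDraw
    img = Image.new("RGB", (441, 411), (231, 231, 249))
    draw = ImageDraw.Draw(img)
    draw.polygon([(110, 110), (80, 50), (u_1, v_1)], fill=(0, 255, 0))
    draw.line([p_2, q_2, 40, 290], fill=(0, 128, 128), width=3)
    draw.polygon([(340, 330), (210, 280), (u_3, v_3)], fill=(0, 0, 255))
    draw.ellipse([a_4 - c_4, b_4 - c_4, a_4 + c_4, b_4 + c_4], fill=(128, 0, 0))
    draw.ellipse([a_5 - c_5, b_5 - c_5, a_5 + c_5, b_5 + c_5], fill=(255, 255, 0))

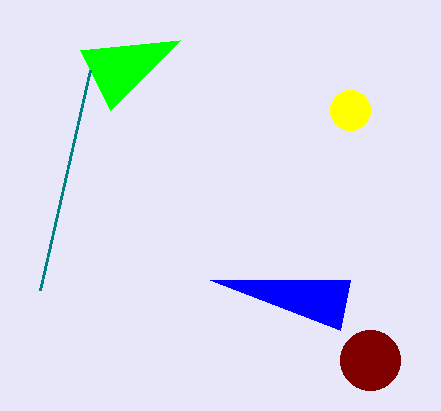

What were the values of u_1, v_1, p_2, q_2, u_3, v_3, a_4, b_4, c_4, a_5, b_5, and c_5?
u_1 = 180, v_1 = 40, p_2 = 90, q_2 = 70, u_3 = 350, v_3 = 280, a_4 = 370, b_4 = 360, c_4 = 30, a_5 = 350, b_5 = 110, c_5 = 20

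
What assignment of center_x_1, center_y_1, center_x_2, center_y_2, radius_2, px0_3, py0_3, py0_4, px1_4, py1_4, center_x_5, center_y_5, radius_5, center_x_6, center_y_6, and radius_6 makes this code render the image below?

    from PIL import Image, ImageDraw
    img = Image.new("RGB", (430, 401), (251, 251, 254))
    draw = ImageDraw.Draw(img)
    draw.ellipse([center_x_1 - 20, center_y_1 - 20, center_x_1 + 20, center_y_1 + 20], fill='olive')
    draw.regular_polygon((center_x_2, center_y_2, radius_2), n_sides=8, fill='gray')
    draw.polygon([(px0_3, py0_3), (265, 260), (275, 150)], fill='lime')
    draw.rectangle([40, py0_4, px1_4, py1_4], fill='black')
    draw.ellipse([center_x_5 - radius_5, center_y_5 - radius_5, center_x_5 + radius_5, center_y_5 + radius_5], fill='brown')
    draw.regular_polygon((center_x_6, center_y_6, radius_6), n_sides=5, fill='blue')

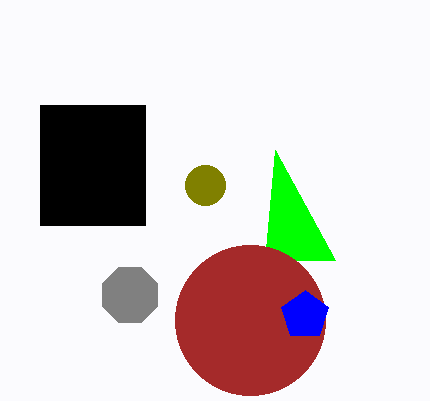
center_x_1 = 205, center_y_1 = 185, center_x_2 = 130, center_y_2 = 295, radius_2 = 30, px0_3 = 335, py0_3 = 260, py0_4 = 105, px1_4 = 145, py1_4 = 225, center_x_5 = 250, center_y_5 = 320, radius_5 = 75, center_x_6 = 305, center_y_6 = 315, radius_6 = 25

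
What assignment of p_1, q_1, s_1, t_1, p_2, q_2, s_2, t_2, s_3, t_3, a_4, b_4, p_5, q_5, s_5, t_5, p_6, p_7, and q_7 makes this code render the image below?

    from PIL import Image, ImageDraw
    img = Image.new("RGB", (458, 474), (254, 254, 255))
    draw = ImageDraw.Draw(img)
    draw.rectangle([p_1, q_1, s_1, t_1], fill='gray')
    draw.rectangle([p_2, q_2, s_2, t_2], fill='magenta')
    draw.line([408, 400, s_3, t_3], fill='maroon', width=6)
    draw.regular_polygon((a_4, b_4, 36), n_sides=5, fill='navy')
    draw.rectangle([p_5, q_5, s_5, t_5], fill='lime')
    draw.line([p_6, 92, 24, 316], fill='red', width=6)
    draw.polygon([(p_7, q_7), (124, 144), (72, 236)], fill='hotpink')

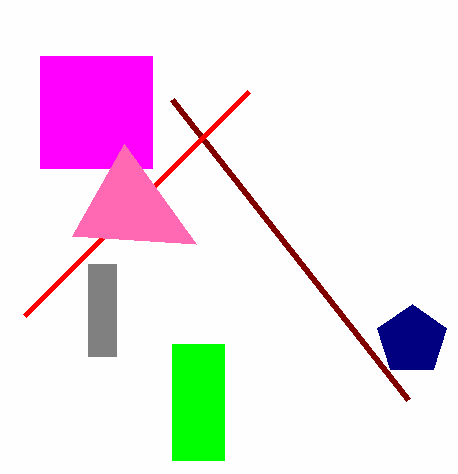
p_1 = 88
q_1 = 264
s_1 = 116
t_1 = 356
p_2 = 40
q_2 = 56
s_2 = 152
t_2 = 168
s_3 = 172
t_3 = 100
a_4 = 412
b_4 = 340
p_5 = 172
q_5 = 344
s_5 = 224
t_5 = 460
p_6 = 248
p_7 = 196
q_7 = 244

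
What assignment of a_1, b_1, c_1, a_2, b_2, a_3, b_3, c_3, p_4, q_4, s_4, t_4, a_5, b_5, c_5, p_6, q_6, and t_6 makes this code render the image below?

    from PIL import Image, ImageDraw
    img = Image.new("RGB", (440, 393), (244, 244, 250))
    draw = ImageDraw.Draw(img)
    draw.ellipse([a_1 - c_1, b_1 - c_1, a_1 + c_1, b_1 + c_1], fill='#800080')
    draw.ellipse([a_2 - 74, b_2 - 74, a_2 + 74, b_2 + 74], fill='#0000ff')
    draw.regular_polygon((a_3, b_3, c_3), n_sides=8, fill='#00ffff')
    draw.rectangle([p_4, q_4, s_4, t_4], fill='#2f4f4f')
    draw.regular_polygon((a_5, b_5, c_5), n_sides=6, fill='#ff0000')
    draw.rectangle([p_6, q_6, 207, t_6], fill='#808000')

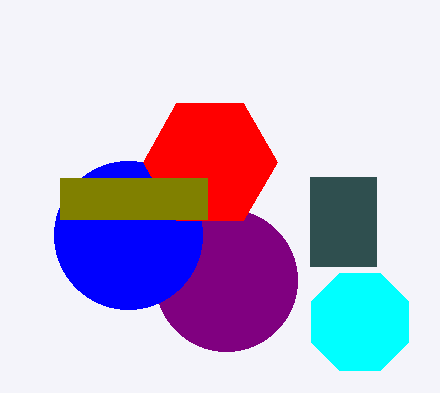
a_1 = 226
b_1 = 280
c_1 = 71
a_2 = 128
b_2 = 235
a_3 = 360
b_3 = 322
c_3 = 53
p_4 = 310
q_4 = 177
s_4 = 376
t_4 = 266
a_5 = 210
b_5 = 162
c_5 = 67
p_6 = 60
q_6 = 178
t_6 = 219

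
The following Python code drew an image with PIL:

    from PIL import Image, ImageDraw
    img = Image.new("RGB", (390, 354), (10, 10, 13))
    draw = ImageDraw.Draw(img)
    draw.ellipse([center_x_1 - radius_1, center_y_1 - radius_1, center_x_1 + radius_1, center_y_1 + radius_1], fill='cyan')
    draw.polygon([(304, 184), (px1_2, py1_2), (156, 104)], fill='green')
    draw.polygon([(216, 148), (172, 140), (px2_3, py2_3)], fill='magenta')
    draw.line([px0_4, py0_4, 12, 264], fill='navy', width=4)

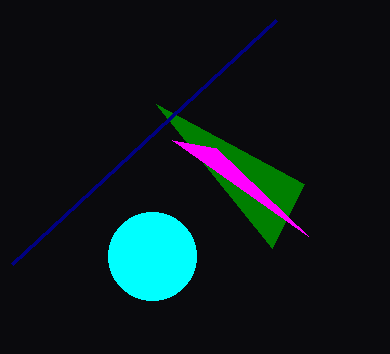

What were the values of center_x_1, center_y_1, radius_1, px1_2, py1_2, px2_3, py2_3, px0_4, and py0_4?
center_x_1 = 152; center_y_1 = 256; radius_1 = 44; px1_2 = 272; py1_2 = 248; px2_3 = 308; py2_3 = 236; px0_4 = 276; py0_4 = 20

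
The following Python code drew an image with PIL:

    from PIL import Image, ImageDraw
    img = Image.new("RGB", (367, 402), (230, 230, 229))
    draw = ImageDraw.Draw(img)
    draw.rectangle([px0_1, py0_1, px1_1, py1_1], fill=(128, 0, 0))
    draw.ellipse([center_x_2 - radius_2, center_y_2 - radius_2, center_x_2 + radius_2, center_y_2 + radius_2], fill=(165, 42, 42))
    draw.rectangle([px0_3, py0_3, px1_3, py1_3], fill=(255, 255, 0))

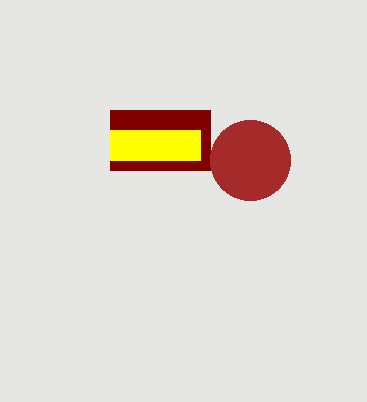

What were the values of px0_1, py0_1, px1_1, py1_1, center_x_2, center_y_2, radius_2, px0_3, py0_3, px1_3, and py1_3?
px0_1 = 110; py0_1 = 110; px1_1 = 210; py1_1 = 170; center_x_2 = 250; center_y_2 = 160; radius_2 = 40; px0_3 = 110; py0_3 = 130; px1_3 = 200; py1_3 = 160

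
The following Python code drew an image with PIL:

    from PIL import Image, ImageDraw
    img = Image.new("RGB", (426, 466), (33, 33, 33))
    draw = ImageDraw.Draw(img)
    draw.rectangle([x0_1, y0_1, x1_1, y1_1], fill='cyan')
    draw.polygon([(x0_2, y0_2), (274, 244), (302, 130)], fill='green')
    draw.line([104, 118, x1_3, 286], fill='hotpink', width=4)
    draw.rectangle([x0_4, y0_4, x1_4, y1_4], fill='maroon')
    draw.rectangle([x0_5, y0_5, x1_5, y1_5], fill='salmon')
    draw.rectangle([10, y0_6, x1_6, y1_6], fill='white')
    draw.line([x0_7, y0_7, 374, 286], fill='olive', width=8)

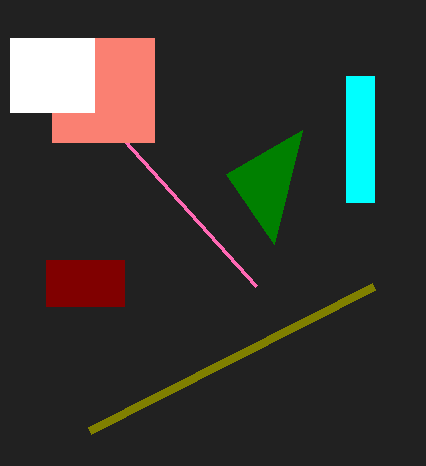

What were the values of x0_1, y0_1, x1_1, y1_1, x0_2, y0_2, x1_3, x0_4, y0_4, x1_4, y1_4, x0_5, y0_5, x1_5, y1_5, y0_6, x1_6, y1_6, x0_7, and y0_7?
x0_1 = 346, y0_1 = 76, x1_1 = 374, y1_1 = 202, x0_2 = 226, y0_2 = 174, x1_3 = 256, x0_4 = 46, y0_4 = 260, x1_4 = 124, y1_4 = 306, x0_5 = 52, y0_5 = 38, x1_5 = 154, y1_5 = 142, y0_6 = 38, x1_6 = 94, y1_6 = 112, x0_7 = 90, y0_7 = 430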